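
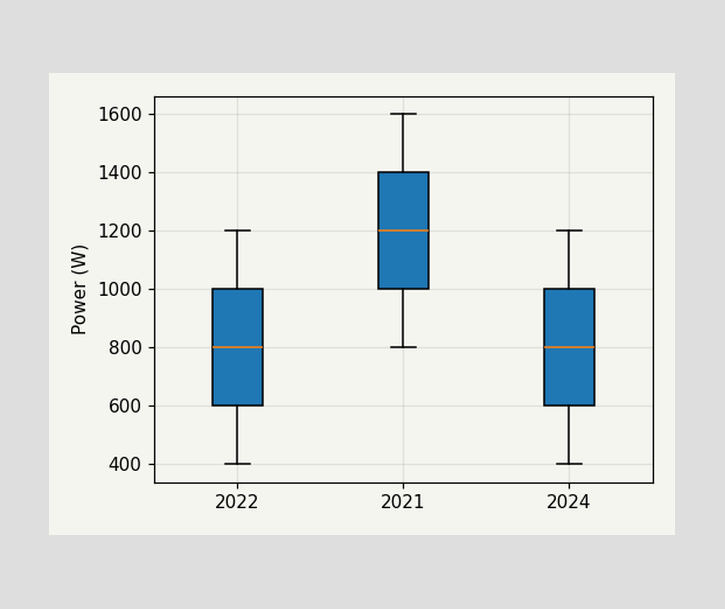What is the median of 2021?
The median line in the 2021 box sits at 1200W.

1200W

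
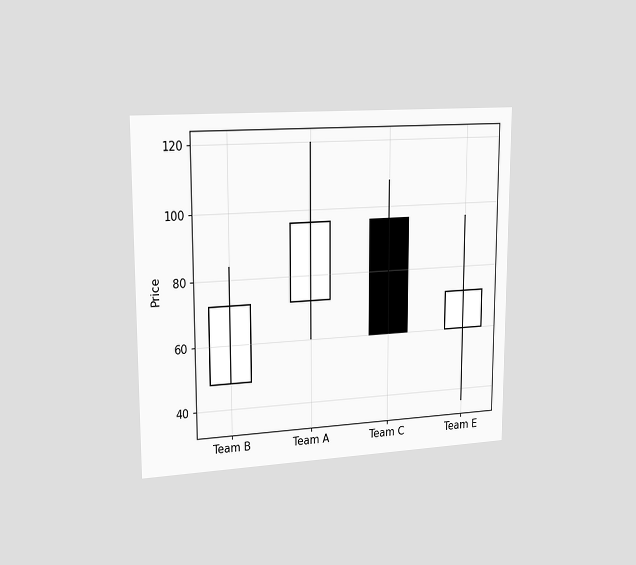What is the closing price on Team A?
The chart is viewed slightly from the left. The Team A candle closes at 96.

96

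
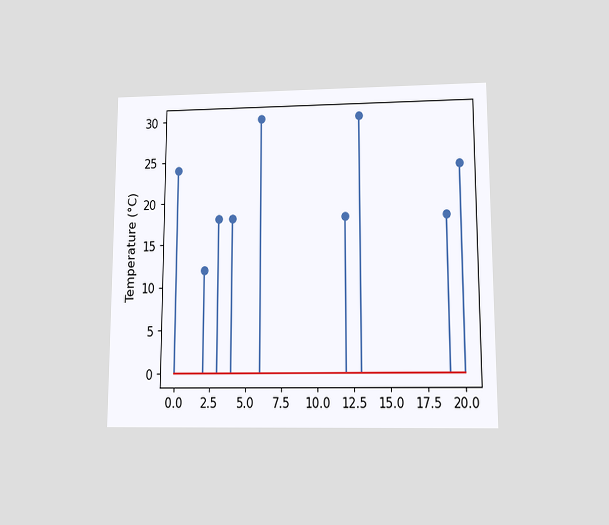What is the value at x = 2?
12°C

The chart is viewed at a slight angle. The stem at x=2 reaches 12°C.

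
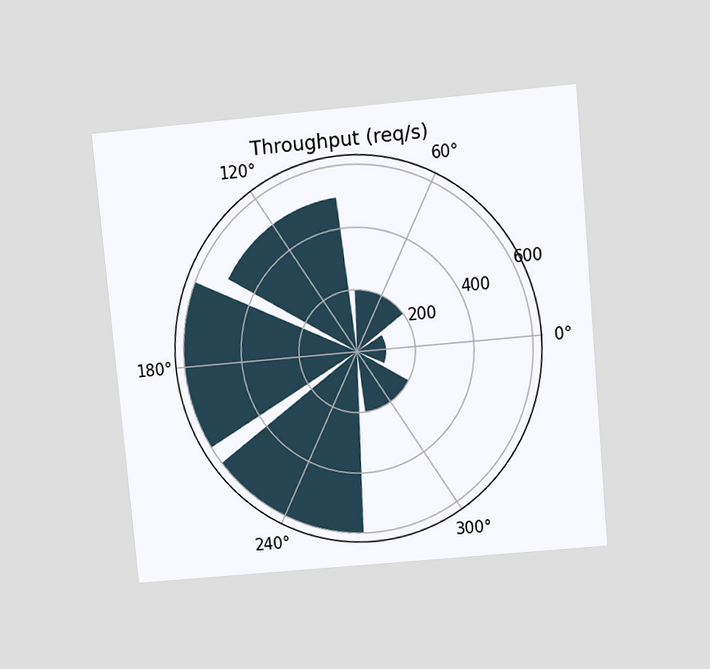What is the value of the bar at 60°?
The chart is tilted about 5° counter-clockwise and viewed slightly from above. The bar at 60° reaches 200req/s on the radial axis.

200req/s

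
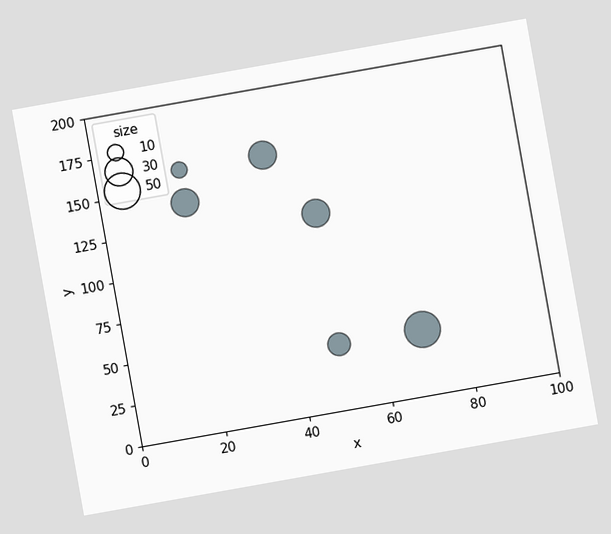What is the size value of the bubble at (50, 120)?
30

The chart is tilted about 10° counter-clockwise. Matching the bubble at (50, 120) against the size legend gives 30.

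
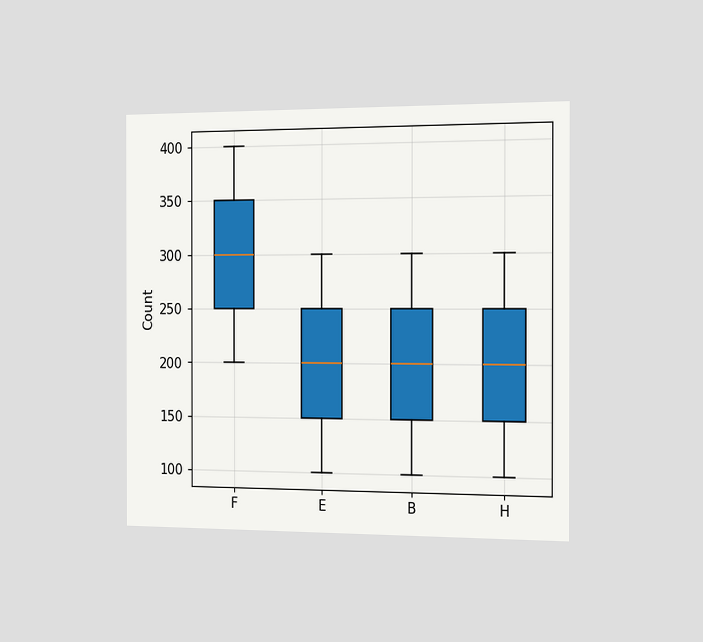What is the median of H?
200

The chart is viewed slightly from the right. The median line in the H box sits at 200.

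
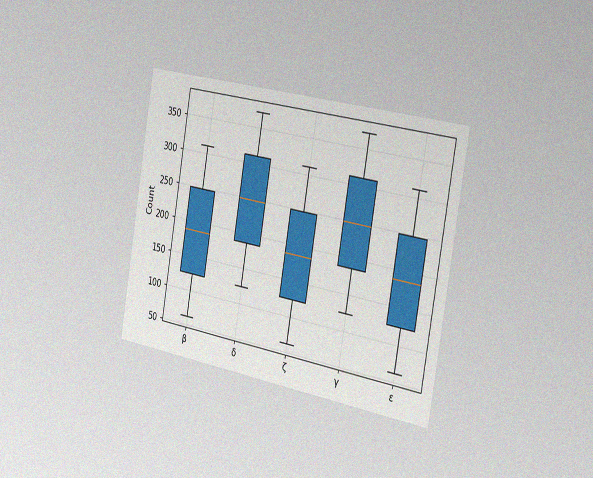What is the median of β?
186

The chart is tilted about 10° clockwise and viewed slightly from the right, with some photo noise. The median line in the β box sits at 186.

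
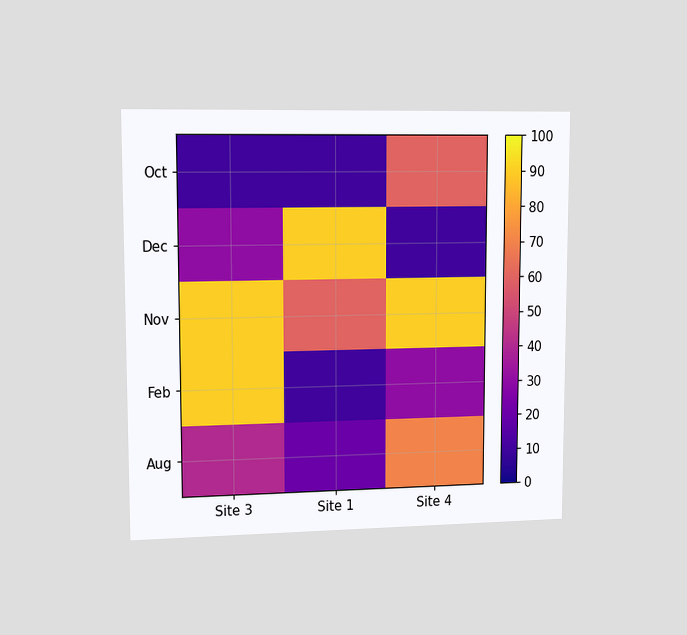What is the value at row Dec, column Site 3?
30

The chart is viewed slightly from the left. Matching cell (Dec, Site 3) against the colorbar gives 30.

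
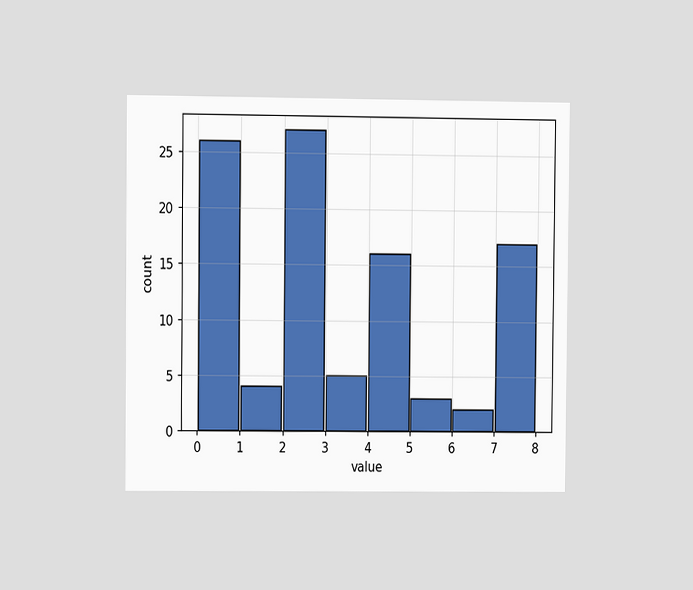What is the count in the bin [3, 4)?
5

The chart is viewed at a slight angle. The [3, 4) bin has height 5.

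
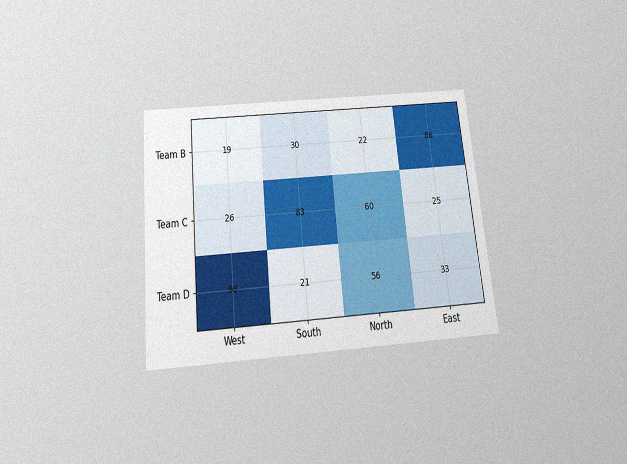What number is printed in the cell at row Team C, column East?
The chart is tilted about 6° counter-clockwise and viewed slightly from below, with some photo noise. The (Team C, East) cell reads 25.

25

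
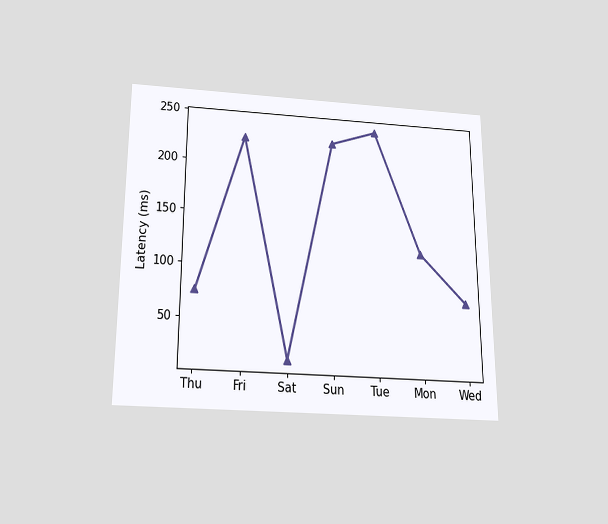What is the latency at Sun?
The chart is viewed slightly from below. At Sun, the line is at 225ms.

225ms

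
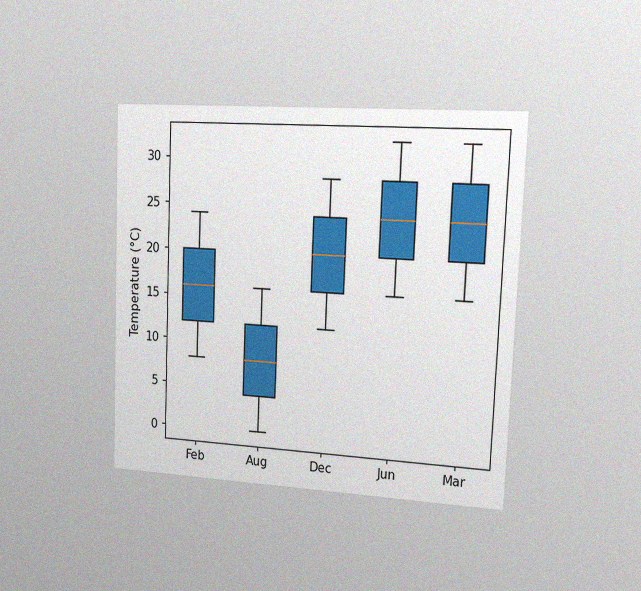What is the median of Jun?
The chart is tilted about 2° clockwise and viewed slightly from the right, with some photo noise. The median line in the Jun box sits at 24°C.

24°C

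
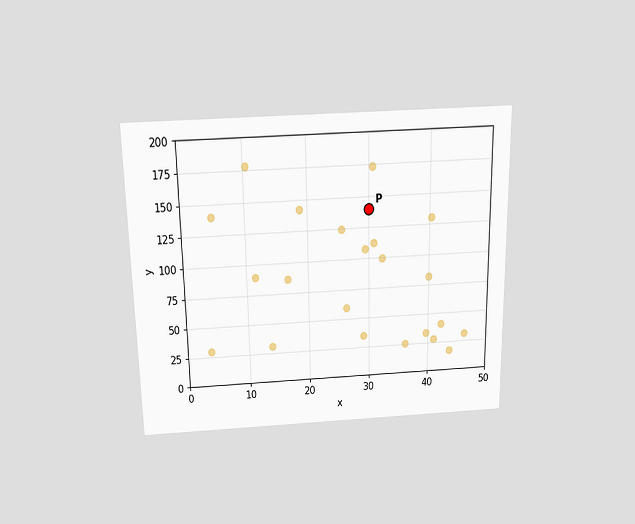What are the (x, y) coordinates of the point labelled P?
The chart is viewed slightly from above. Following the gridlines from P to each axis, P sits at (30, 140).

(30, 140)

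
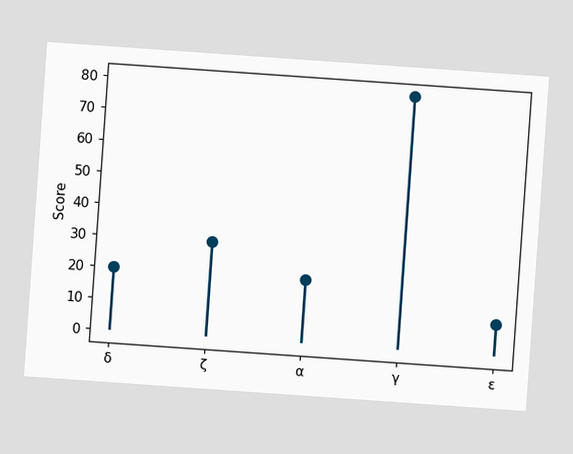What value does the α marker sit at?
20

The chart is tilted about 4° clockwise. The α marker sits at 20.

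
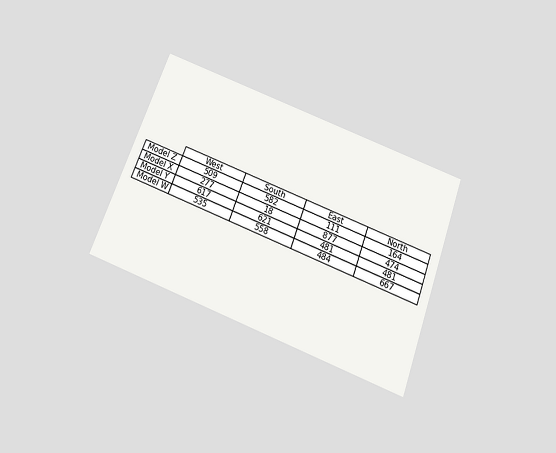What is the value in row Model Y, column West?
617

The chart is tilted about 20° clockwise and viewed slightly from below. The (Model Y, West) cell reads 617.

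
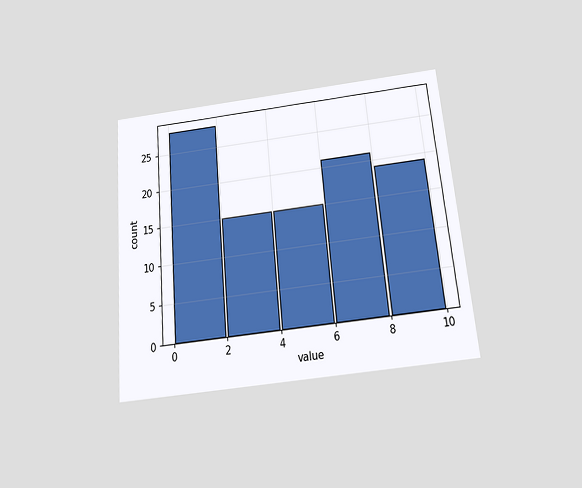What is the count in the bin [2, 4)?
15

The chart is tilted about 5° counter-clockwise and viewed slightly from below. The [2, 4) bin has height 15.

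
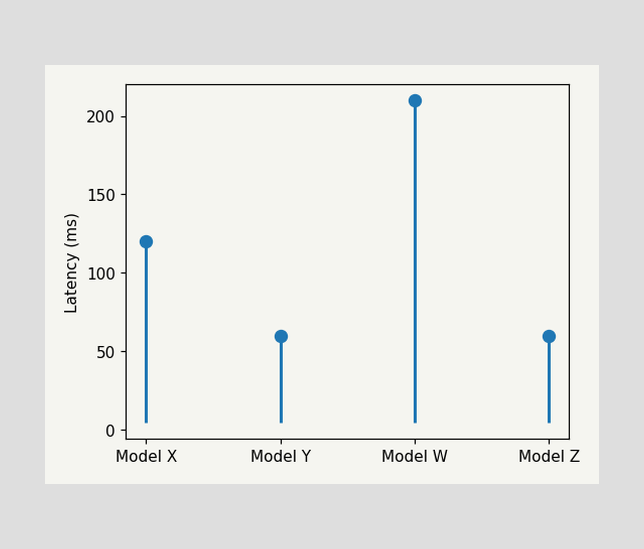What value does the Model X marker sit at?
The Model X marker sits at 120ms.

120ms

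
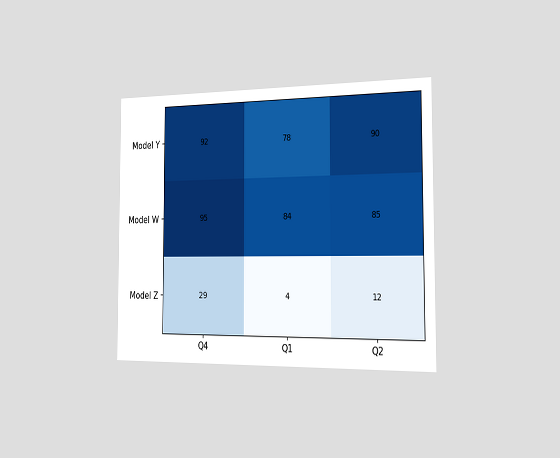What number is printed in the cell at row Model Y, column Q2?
90

The chart is viewed slightly from the right. The (Model Y, Q2) cell reads 90.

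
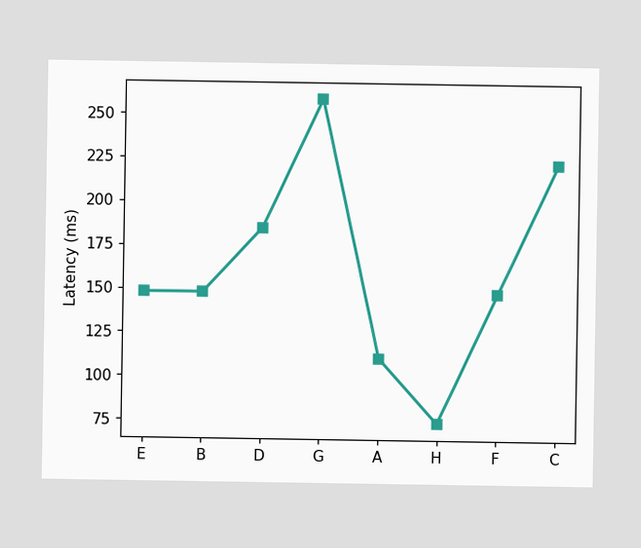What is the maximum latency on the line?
The highest point is at G, and reading across to the y-axis gives 259ms.

259ms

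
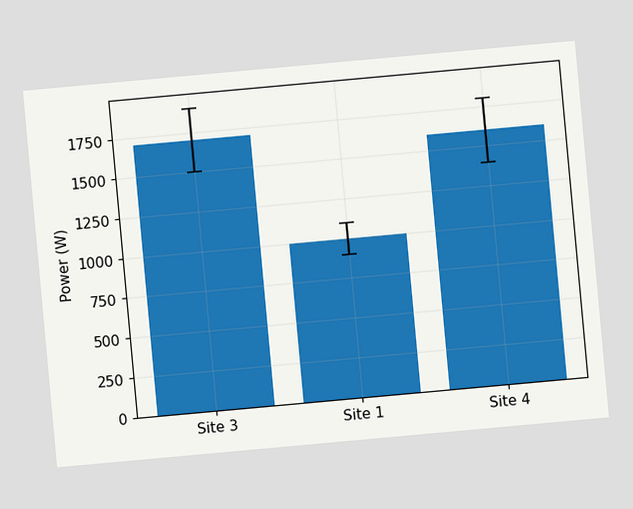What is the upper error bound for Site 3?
1900W

The chart is tilted about 5° counter-clockwise. The Site 3 bar's upper whisker reaches 1900W.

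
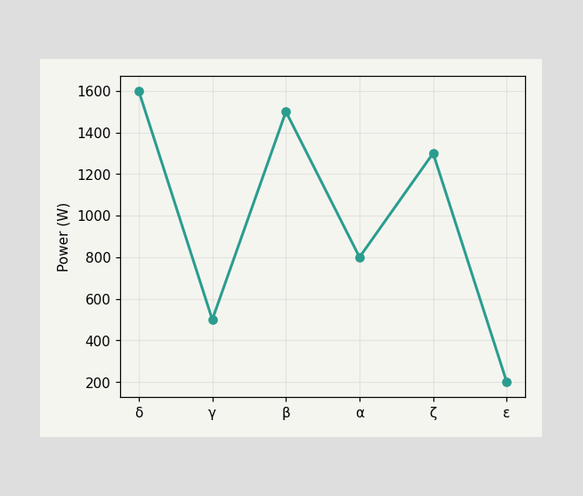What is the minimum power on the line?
The lowest point is at ε, and reading across to the y-axis gives 200W.

200W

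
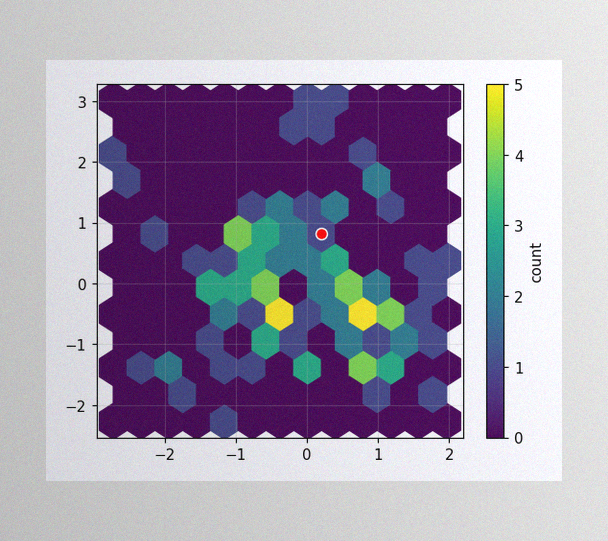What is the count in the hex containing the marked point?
The image has some photo noise and uneven lighting. The marked hex reads 1 on the colorbar.

1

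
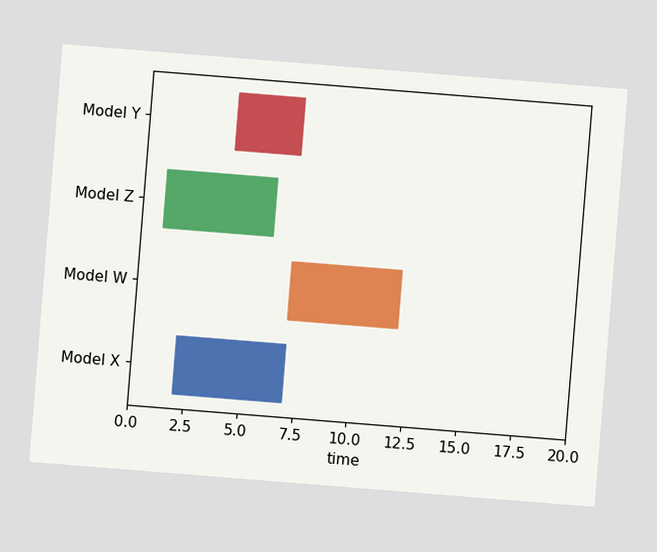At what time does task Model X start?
2

The chart is tilted about 5° clockwise. The Model X bar begins at t=2.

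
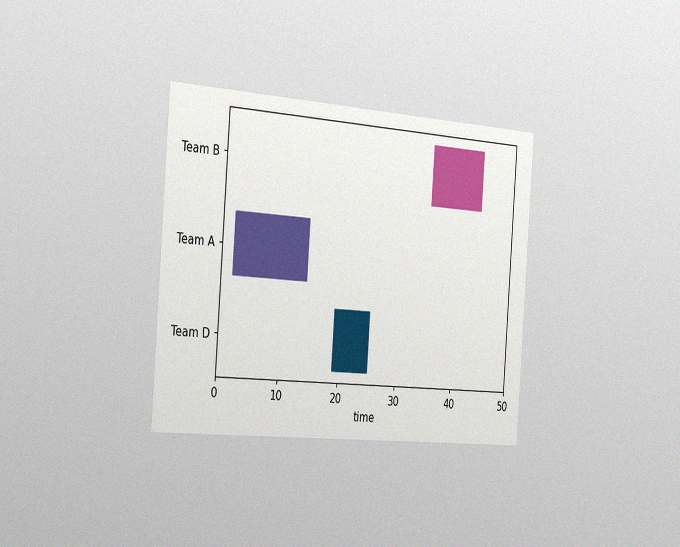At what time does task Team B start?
35

The chart is tilted about 4° clockwise and viewed slightly from the left, with some photo noise. The Team B bar begins at t=35.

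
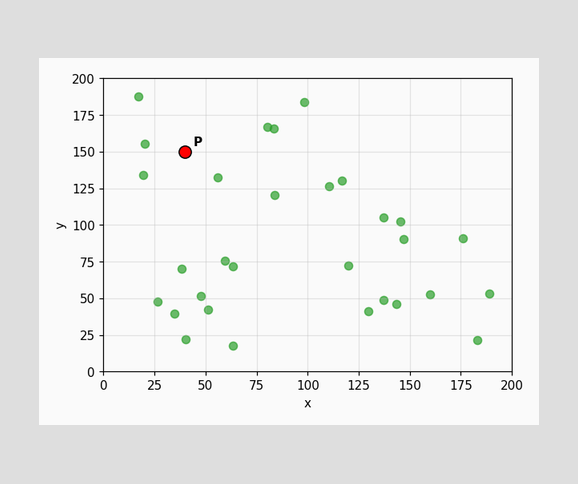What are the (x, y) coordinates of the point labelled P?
(40, 150)

Following the gridlines from P to each axis, P sits at (40, 150).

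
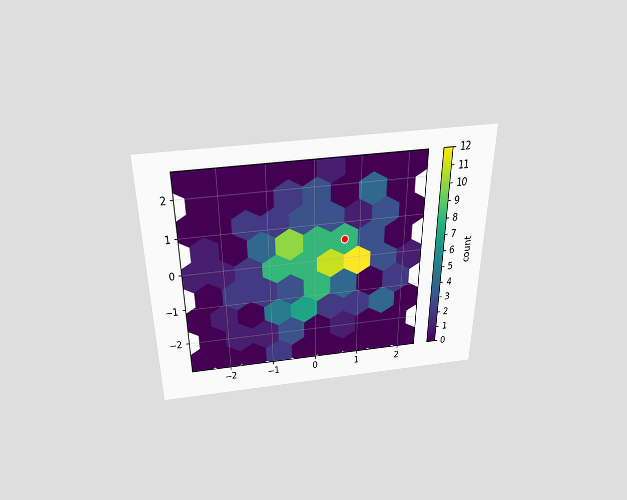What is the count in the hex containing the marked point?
The chart is viewed slightly from above. The marked hex reads 8 on the colorbar.

8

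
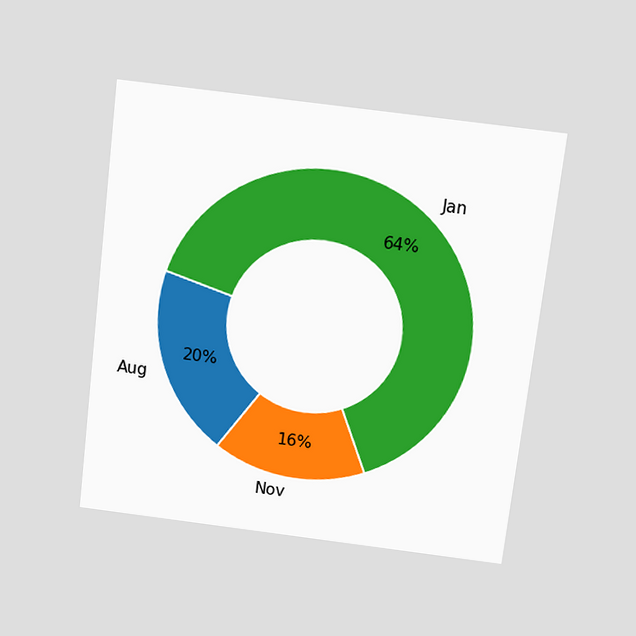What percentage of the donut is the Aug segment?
20%

The chart is tilted about 7° clockwise and viewed slightly from above. The Aug segment takes up 20% of the ring.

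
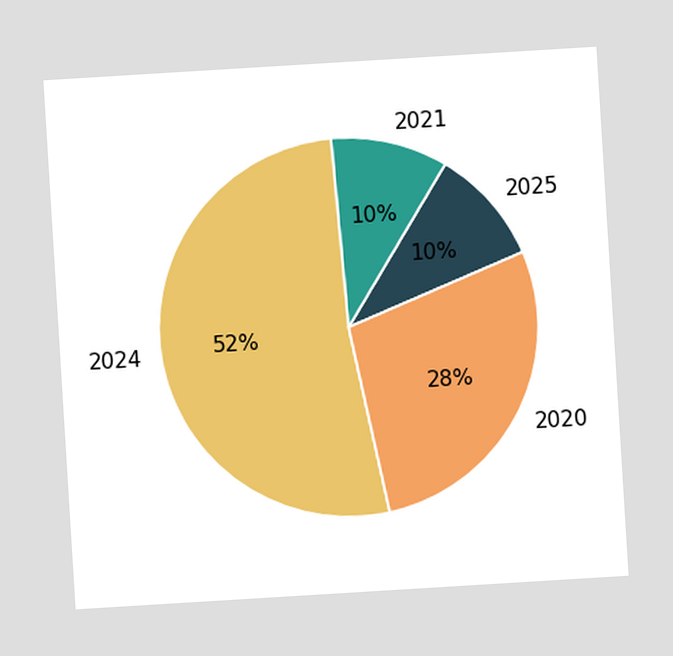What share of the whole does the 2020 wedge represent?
The chart is tilted about 3° counter-clockwise. The 2020 slice takes up 28% of the pie.

28%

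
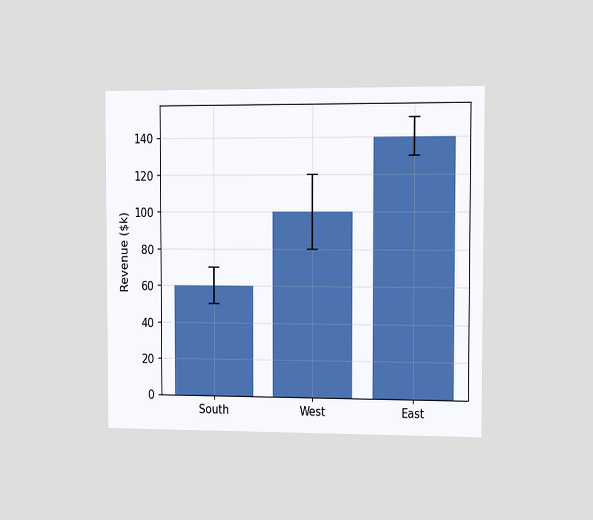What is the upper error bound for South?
The chart is viewed slightly from the right. The South bar's upper whisker reaches $70k.

$70k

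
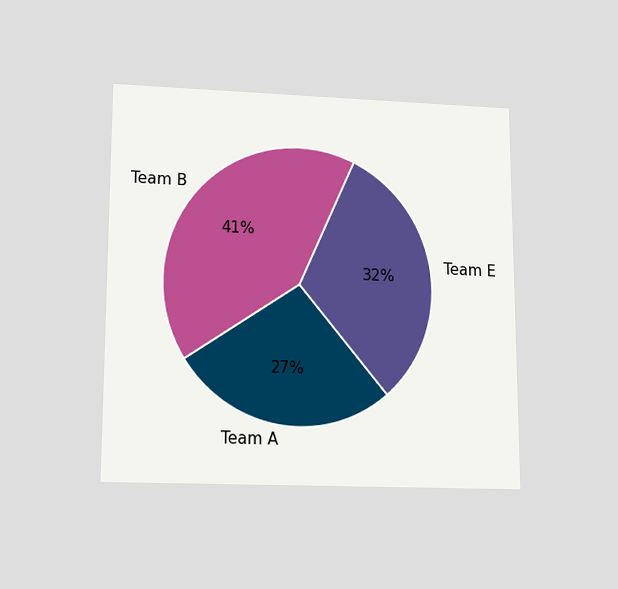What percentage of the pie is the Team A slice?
27%

The chart is viewed slightly from below. The Team A slice takes up 27% of the pie.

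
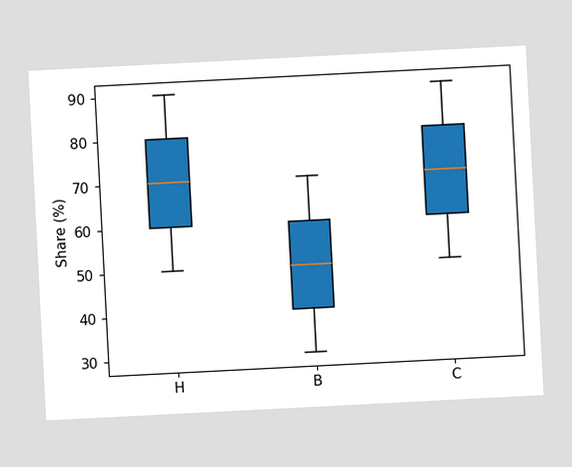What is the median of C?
70%

The chart is tilted about 3° counter-clockwise. The median line in the C box sits at 70%.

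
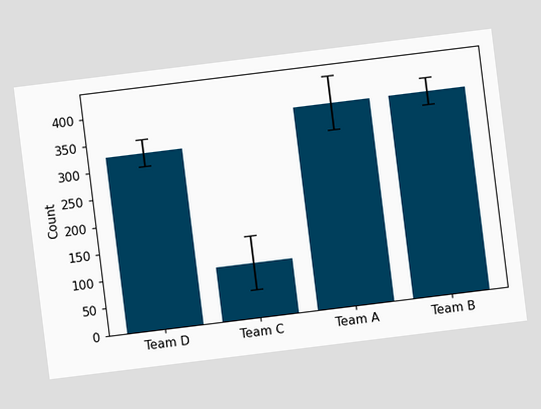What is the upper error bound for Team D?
350

The chart is tilted about 7° counter-clockwise. The Team D bar's upper whisker reaches 350.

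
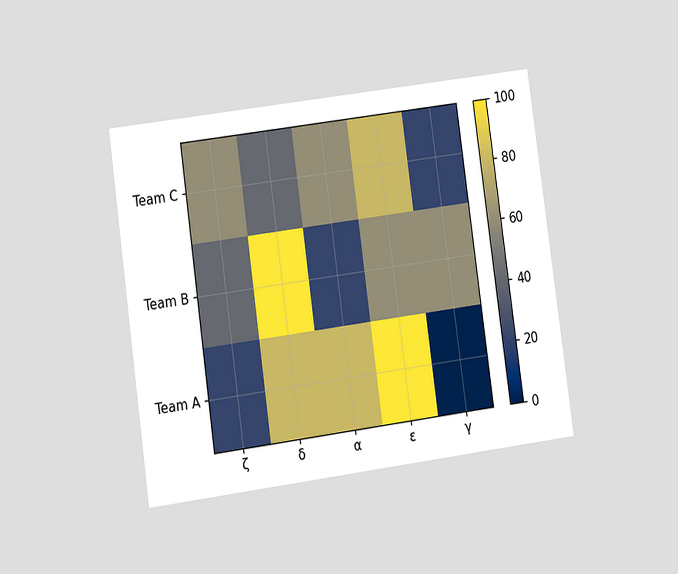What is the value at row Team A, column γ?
0

The chart is tilted about 8° counter-clockwise and viewed at a slight angle. Matching cell (Team A, γ) against the colorbar gives 0.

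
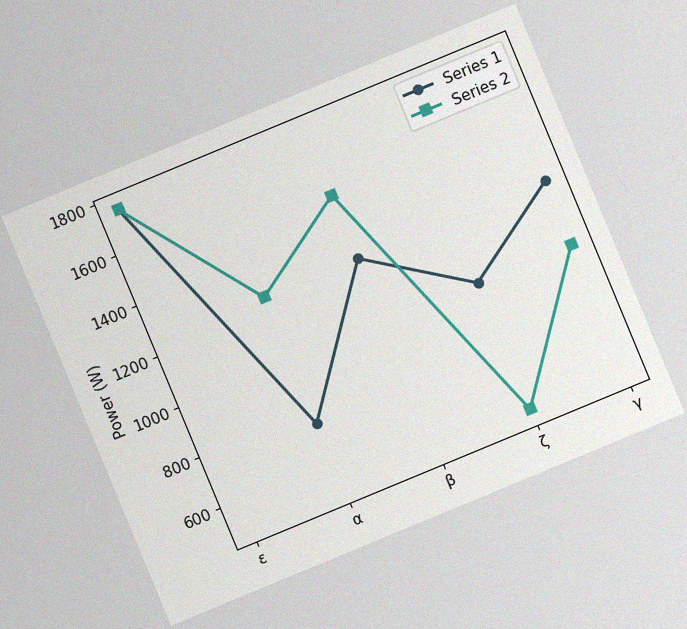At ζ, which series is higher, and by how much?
Series 1, by 500W

The chart is tilted about 23° counter-clockwise, with some photo noise. At ζ, Series 1 sits above the other line by 500W.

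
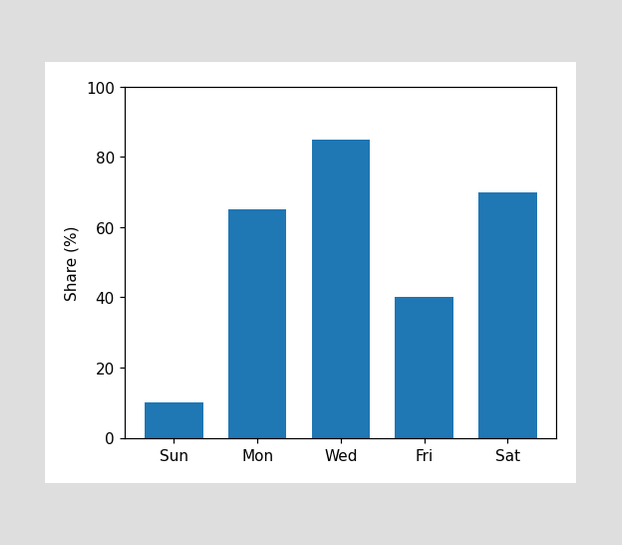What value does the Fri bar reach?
Reading along the chart's y-axis, the Fri bar reaches 40%.

40%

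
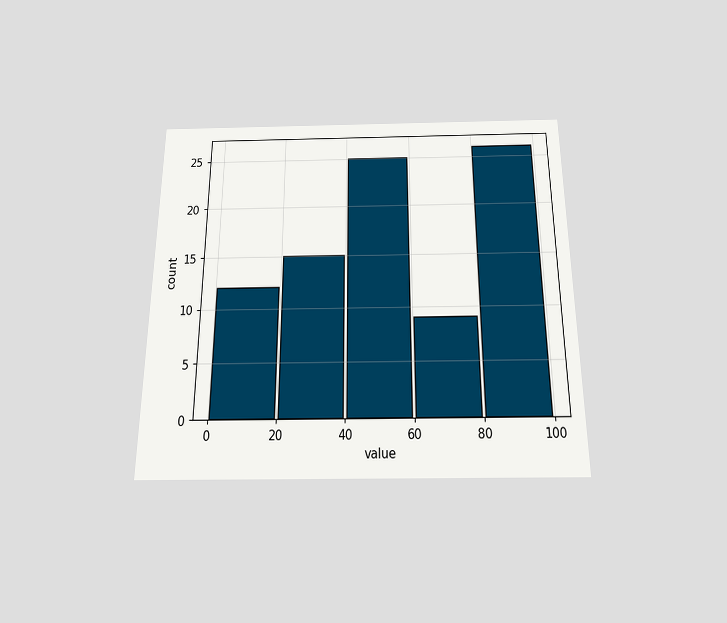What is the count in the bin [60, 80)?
9

The chart is viewed slightly from below. The [60, 80) bin has height 9.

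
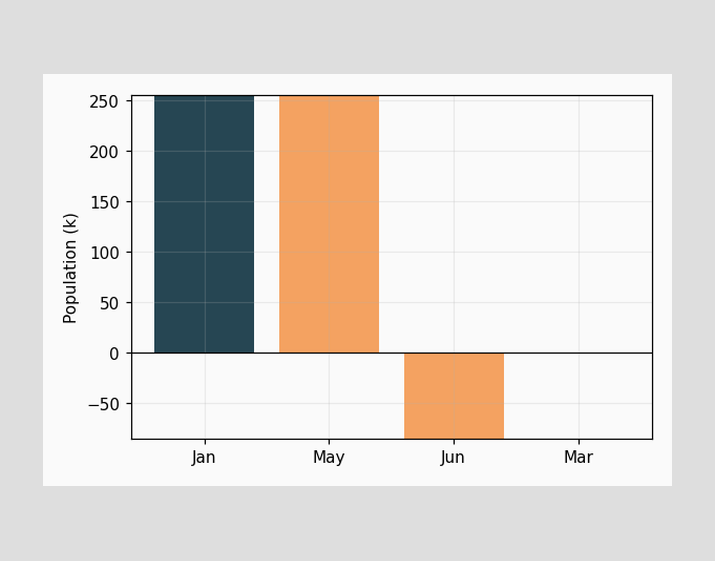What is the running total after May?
0k

After May the running total reaches 0k.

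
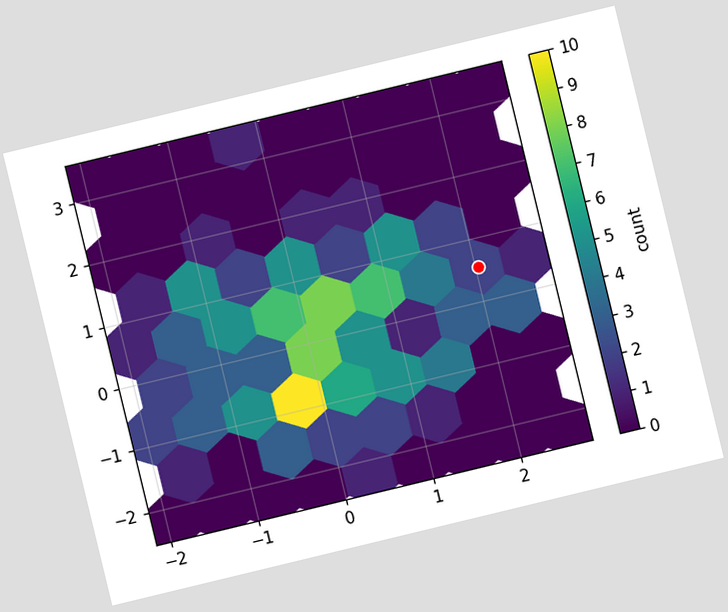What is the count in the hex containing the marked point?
The chart is tilted about 14° counter-clockwise. The marked hex reads 2 on the colorbar.

2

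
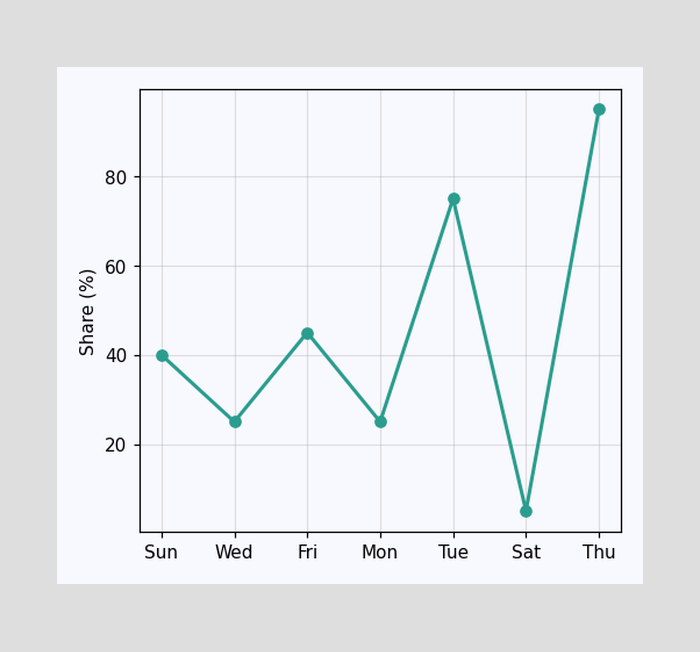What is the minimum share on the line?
5%

The lowest point is at Sat, and reading across to the y-axis gives 5%.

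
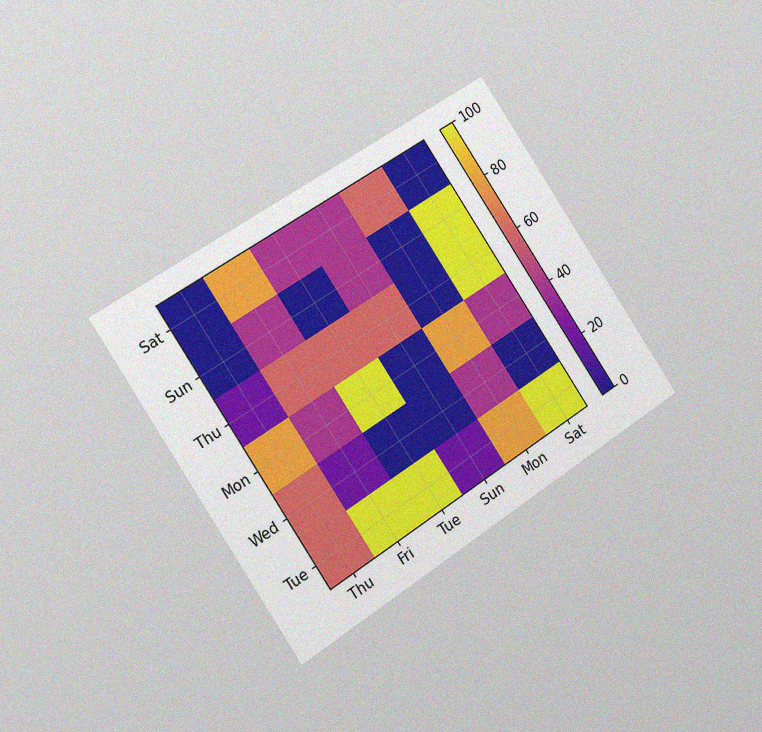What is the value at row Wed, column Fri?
20

The chart is tilted about 34° counter-clockwise and viewed slightly from the left, with some photo noise. Matching cell (Wed, Fri) against the colorbar gives 20.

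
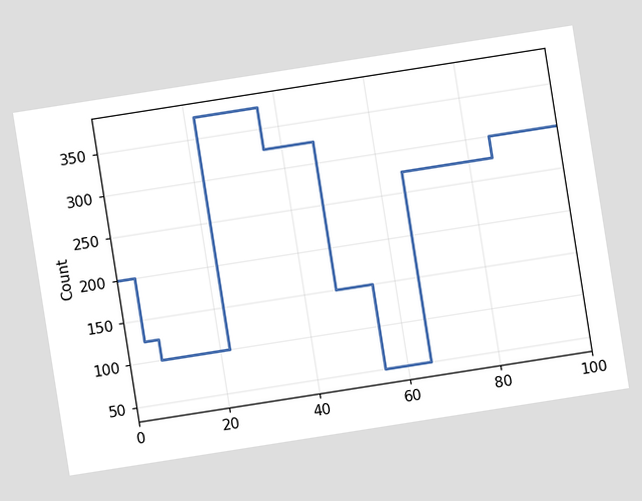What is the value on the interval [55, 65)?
The chart is tilted about 9° counter-clockwise. On [55, 65) the step sits at 50.

50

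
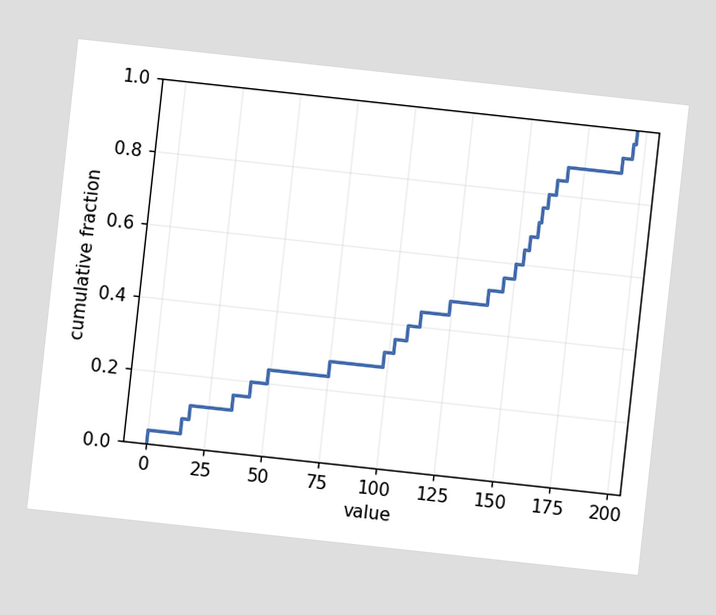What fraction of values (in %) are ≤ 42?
20%

The chart is tilted about 6° clockwise. At x=42 the ECDF step is at 20%.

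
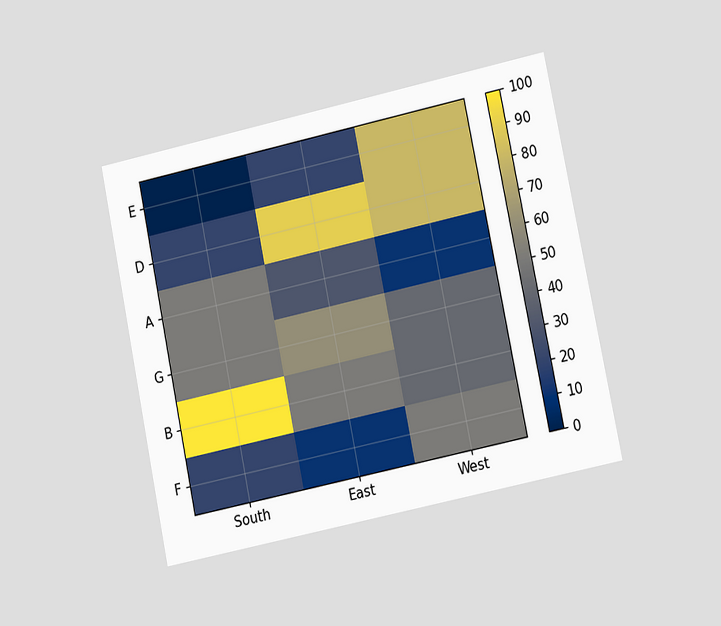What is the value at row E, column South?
The chart is tilted about 12° counter-clockwise and viewed at a slight angle. Matching cell (E, South) against the colorbar gives 0.

0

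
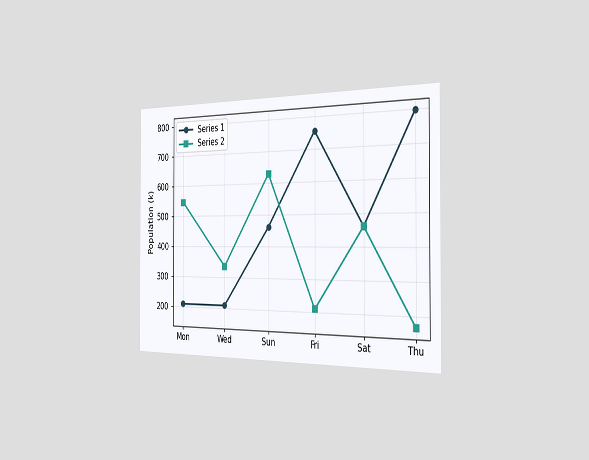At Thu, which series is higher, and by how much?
Series 1, by 630k

The chart is viewed slightly from the right. At Thu, Series 1 sits above the other line by 630k.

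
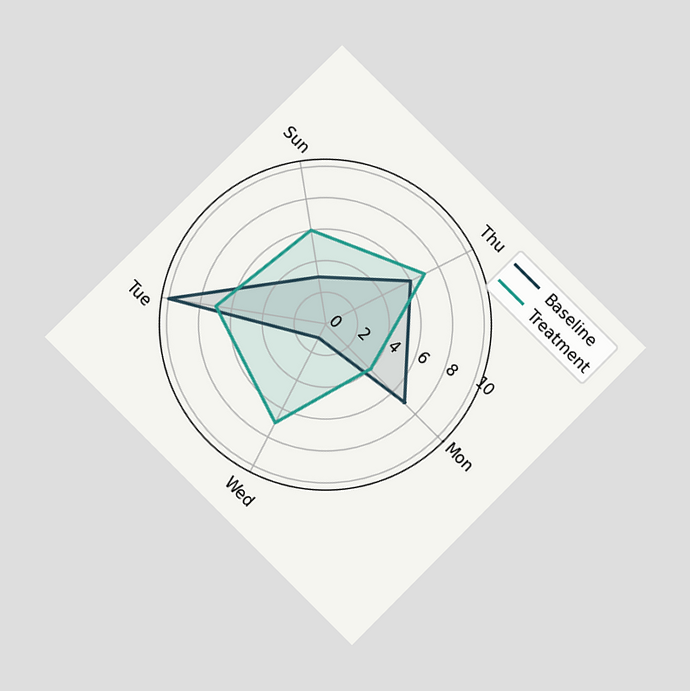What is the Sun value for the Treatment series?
6

The chart is tilted about 45° clockwise and viewed at a slight angle. On the Sun axis, Treatment reaches 6.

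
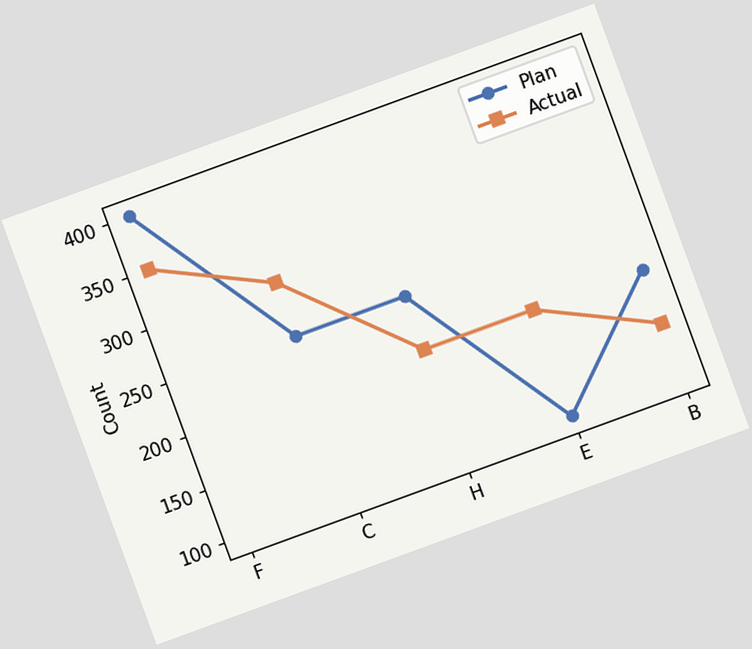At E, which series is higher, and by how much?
Actual, by 100

The chart is tilted about 20° counter-clockwise. At E, Actual sits above the other line by 100.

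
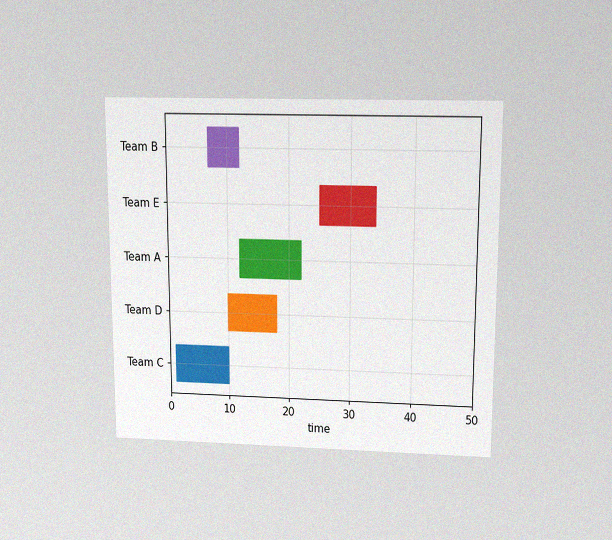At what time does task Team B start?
7

The chart is viewed slightly from above, with some photo noise. The Team B bar begins at t=7.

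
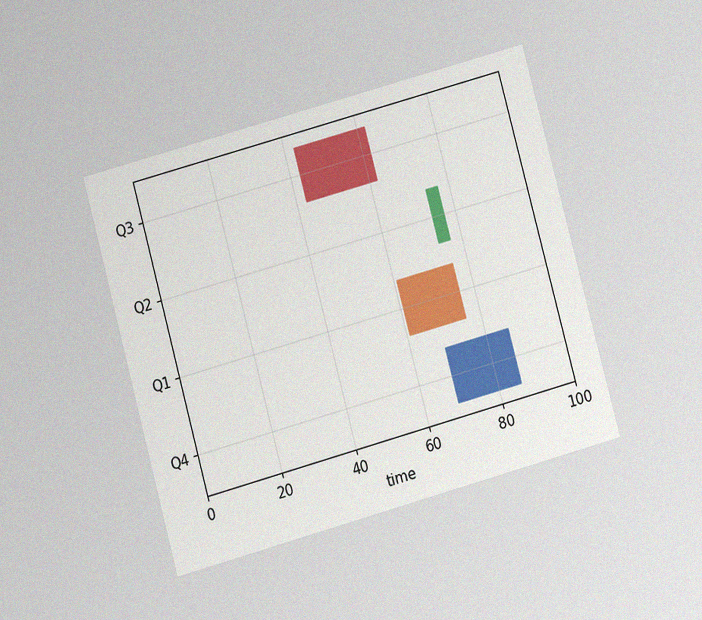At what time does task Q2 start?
The chart is tilted about 15° counter-clockwise and viewed at a slight angle, with some photo noise. The Q2 bar begins at t=74.

74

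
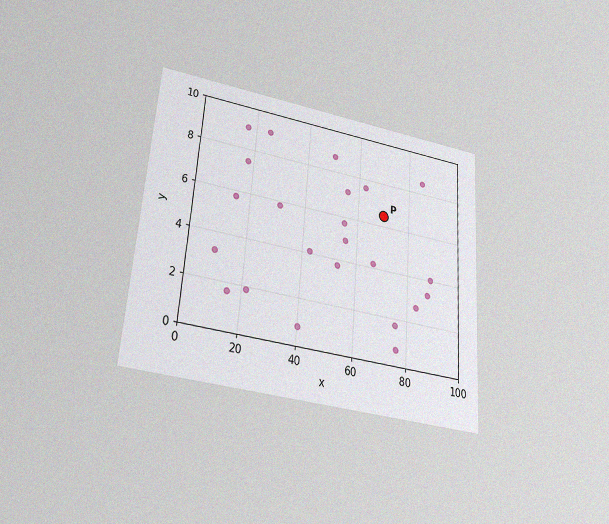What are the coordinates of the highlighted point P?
The chart is tilted about 4° clockwise and viewed slightly from below, with some photo noise. Following the gridlines from P to each axis, P sits at (70, 6.5).

(70, 6.5)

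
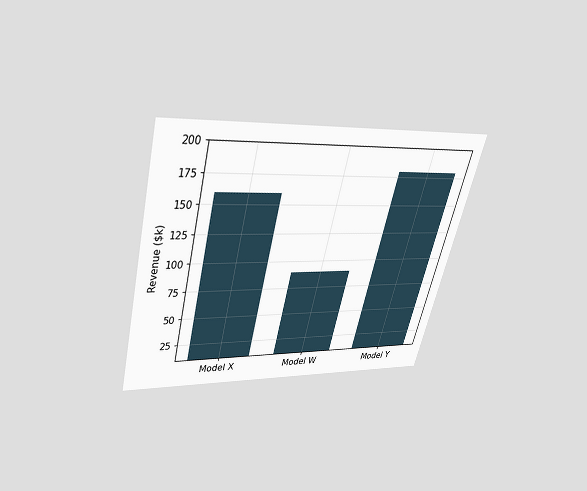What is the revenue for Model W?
$90k

The chart is tilted about 14° clockwise and viewed slightly from above. Reading along the chart's y-axis, the Model W bar reaches $90k.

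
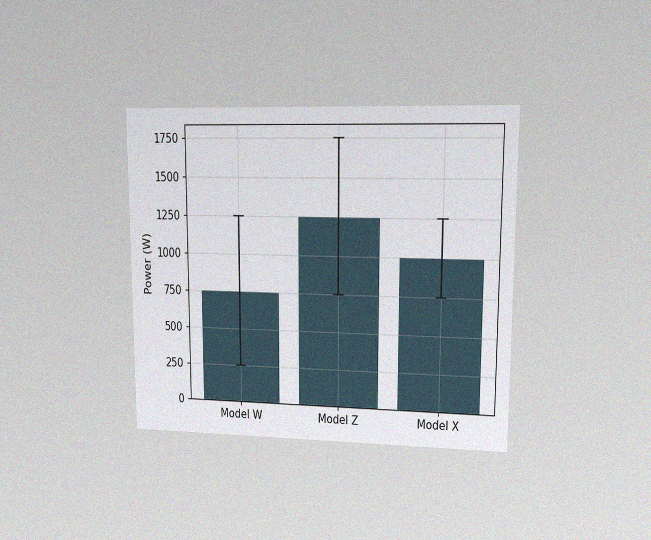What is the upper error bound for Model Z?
1750W

The chart is viewed at a slight angle, with some photo noise. The Model Z bar's upper whisker reaches 1750W.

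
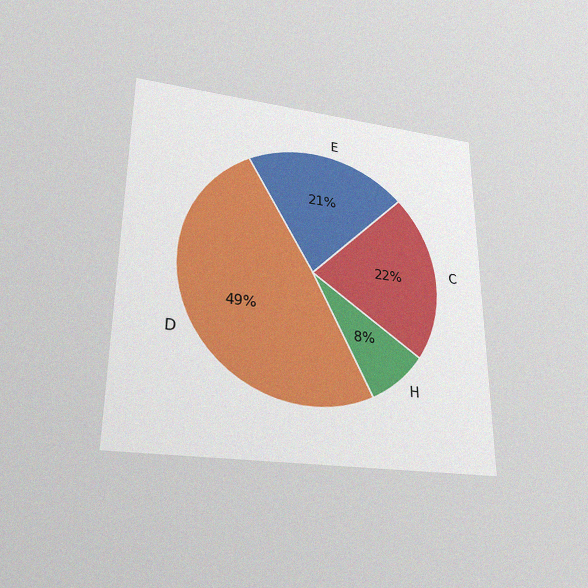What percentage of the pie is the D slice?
49%

The chart is viewed slightly from below, with some photo noise. The D slice takes up 49% of the pie.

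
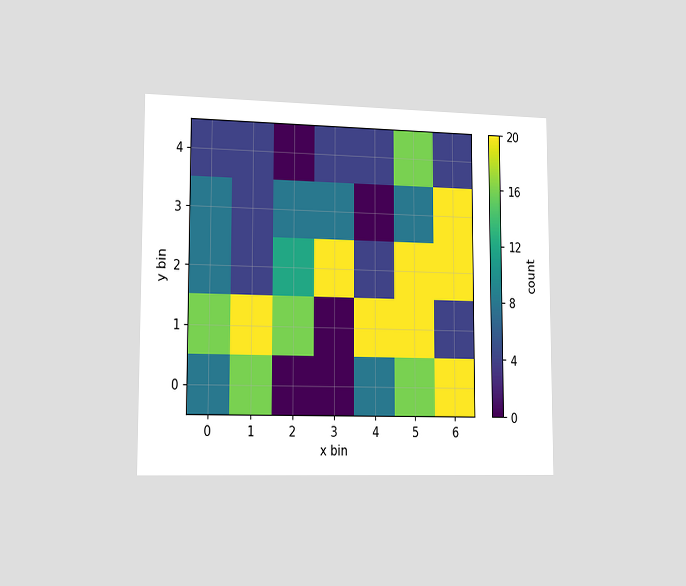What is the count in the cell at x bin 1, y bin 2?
4

The chart is viewed slightly from the left. Matching the cell (1, 2) against the colorbar gives 4.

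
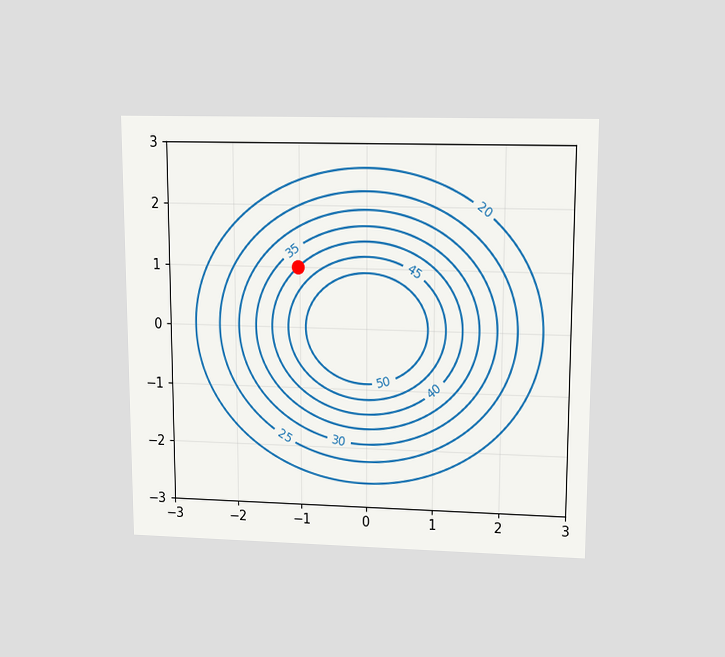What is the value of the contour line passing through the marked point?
The chart is viewed slightly from above. The marked point sits on the contour labelled 40.

40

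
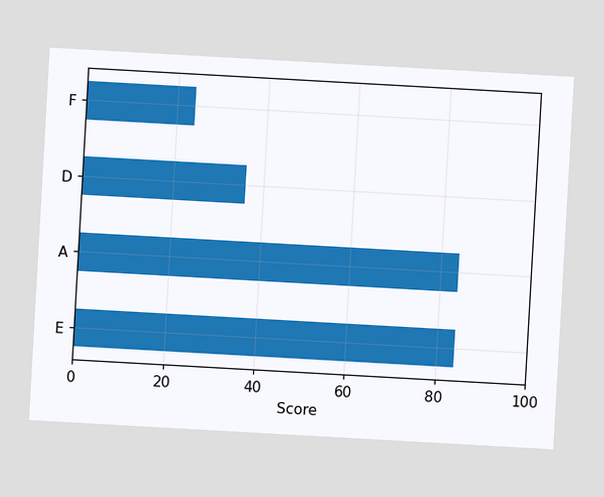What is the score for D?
36

The chart is tilted about 3° clockwise. Reading along the chart's x-axis, the D bar reaches 36.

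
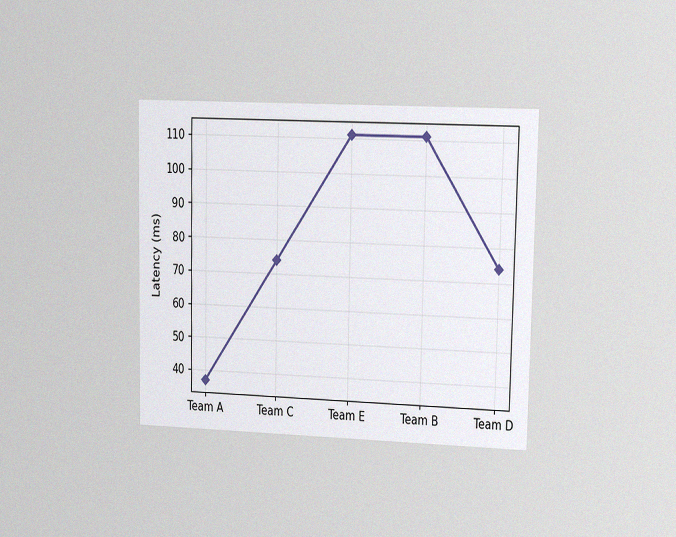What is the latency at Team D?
74ms

The chart is viewed at a slight angle, with some photo noise. At Team D, the line is at 74ms.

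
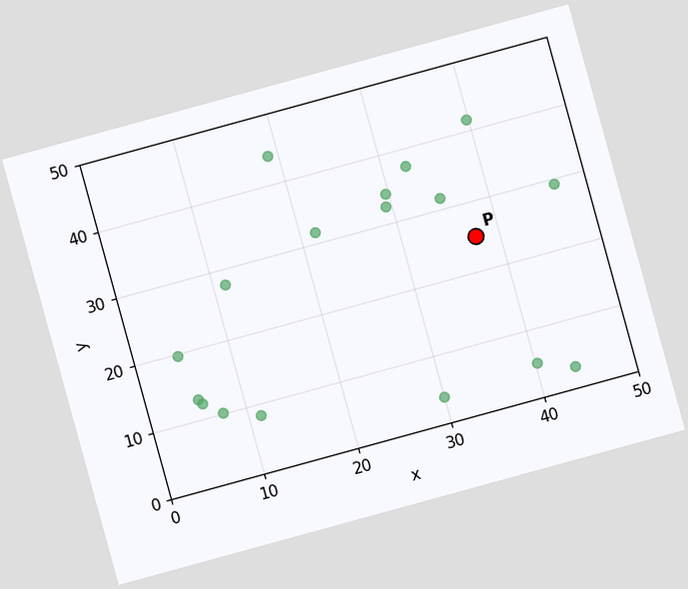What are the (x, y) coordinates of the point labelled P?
(37.5, 25)

The chart is tilted about 15° counter-clockwise. Following the gridlines from P to each axis, P sits at (37.5, 25).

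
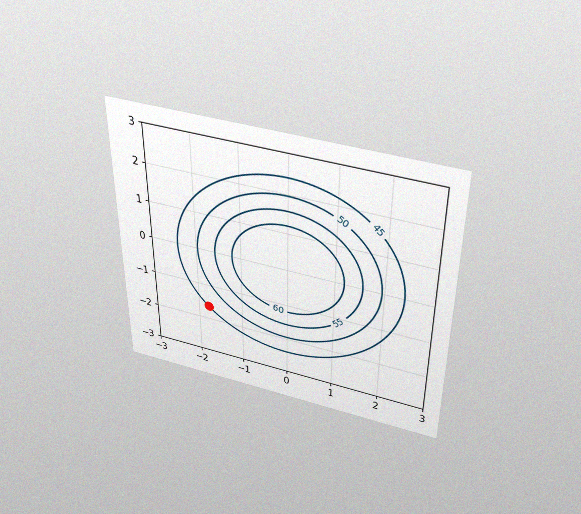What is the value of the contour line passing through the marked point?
The chart is viewed slightly from above, with some photo noise. The marked point sits on the contour labelled 45.

45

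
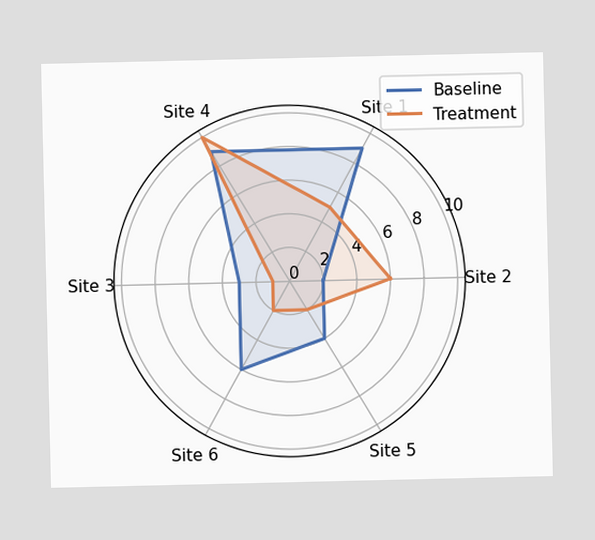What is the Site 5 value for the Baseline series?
4

On the Site 5 axis, Baseline reaches 4.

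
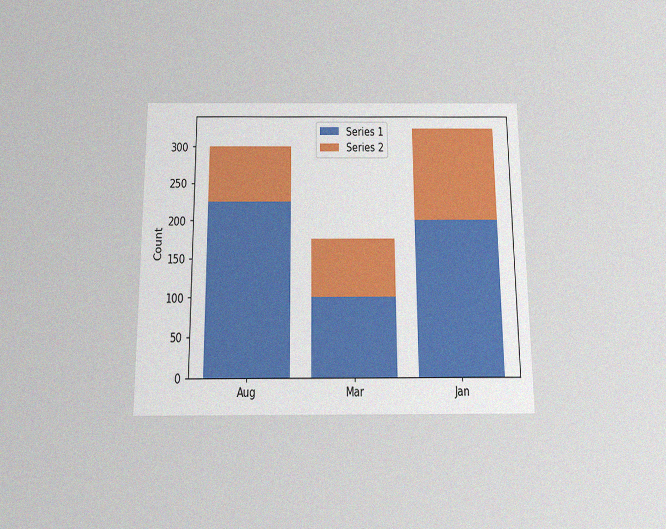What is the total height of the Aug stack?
The chart is viewed slightly from below, with some photo noise. The Aug stack's top reaches 300 on the y-axis.

300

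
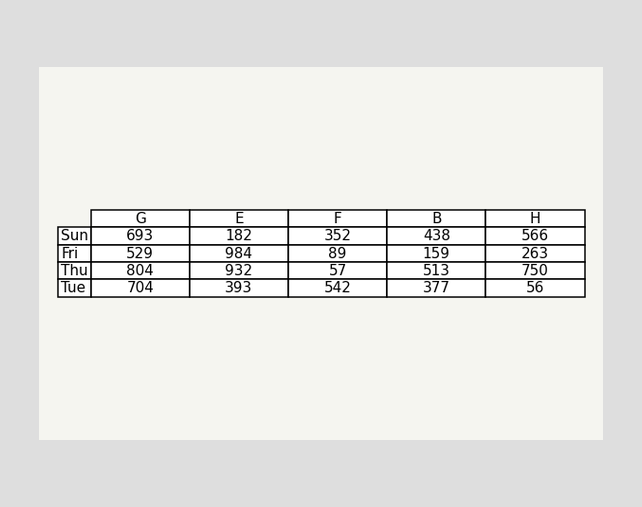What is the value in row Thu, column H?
750

The (Thu, H) cell reads 750.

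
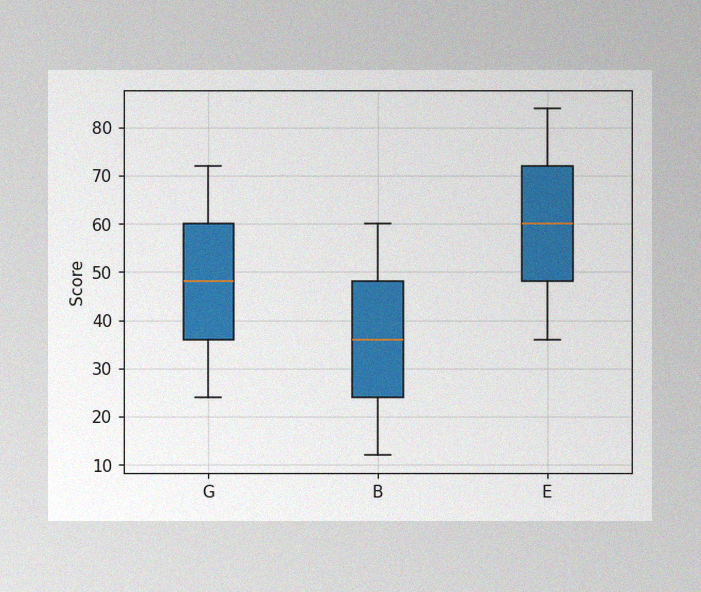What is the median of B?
36

The image has some photo noise and uneven lighting. The median line in the B box sits at 36.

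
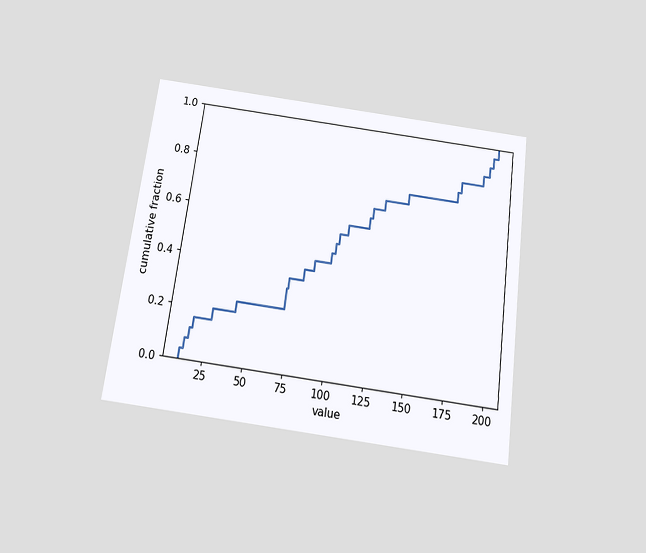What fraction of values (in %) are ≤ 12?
8%

The chart is tilted about 8° clockwise and viewed slightly from below. At x=12 the ECDF step is at 8%.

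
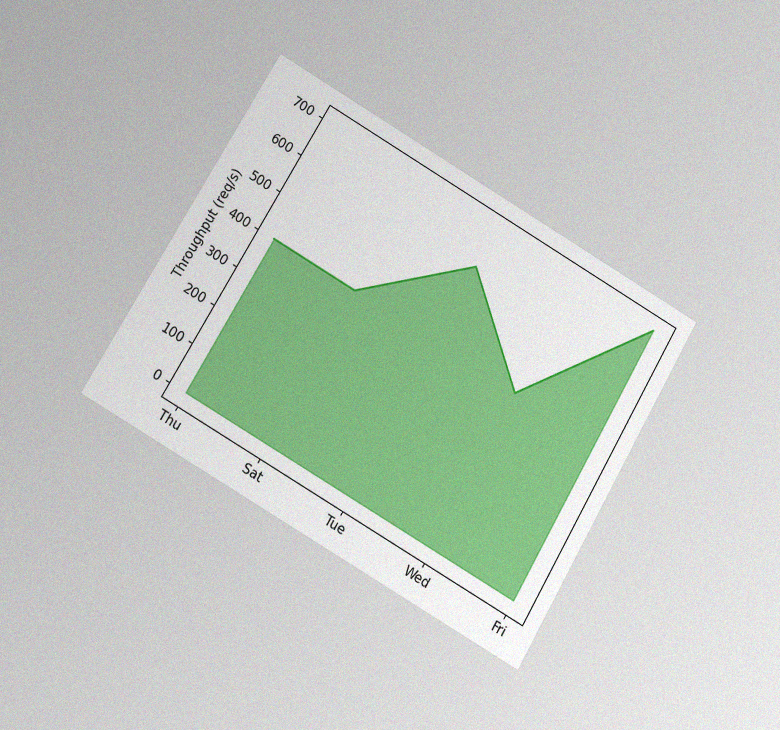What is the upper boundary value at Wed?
400req/s

The chart is tilted about 30° clockwise and viewed at a slight angle, with some photo noise. At Wed the upper boundary is at 400req/s.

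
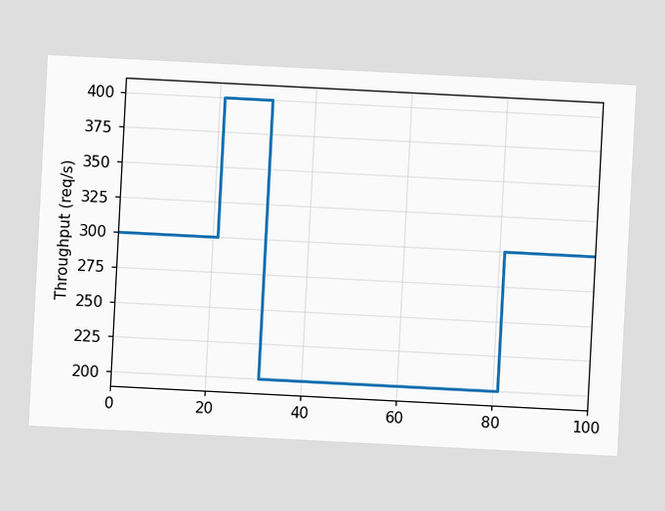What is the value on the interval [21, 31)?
The chart is tilted about 3° clockwise. On [21, 31) the step sits at 400req/s.

400req/s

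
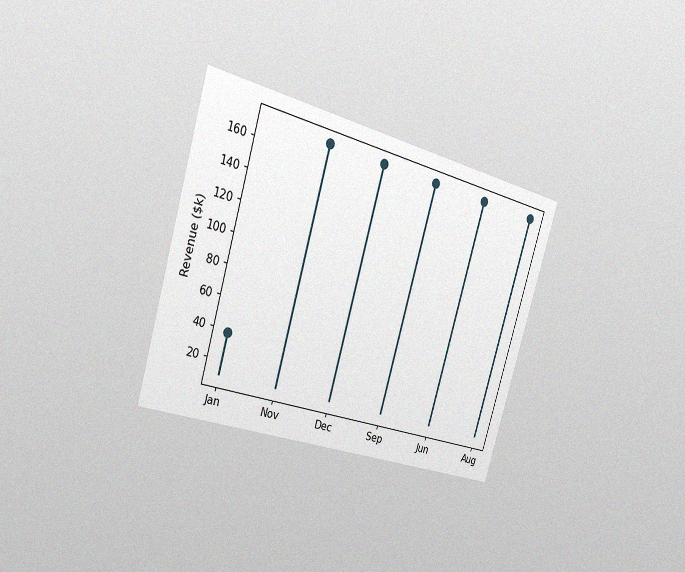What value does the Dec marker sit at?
The chart is tilted about 16° clockwise and viewed slightly from the left, with some photo noise. The Dec marker sits at $171k.

$171k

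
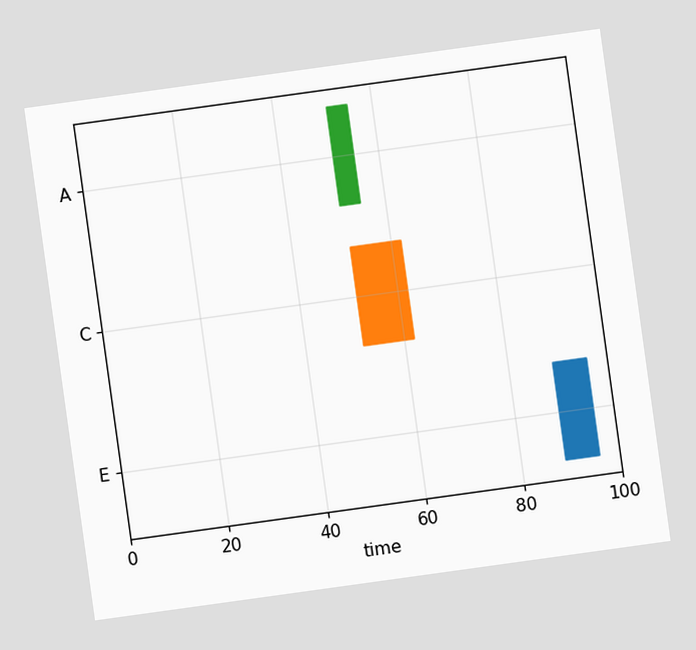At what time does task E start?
89

The chart is tilted about 8° counter-clockwise. The E bar begins at t=89.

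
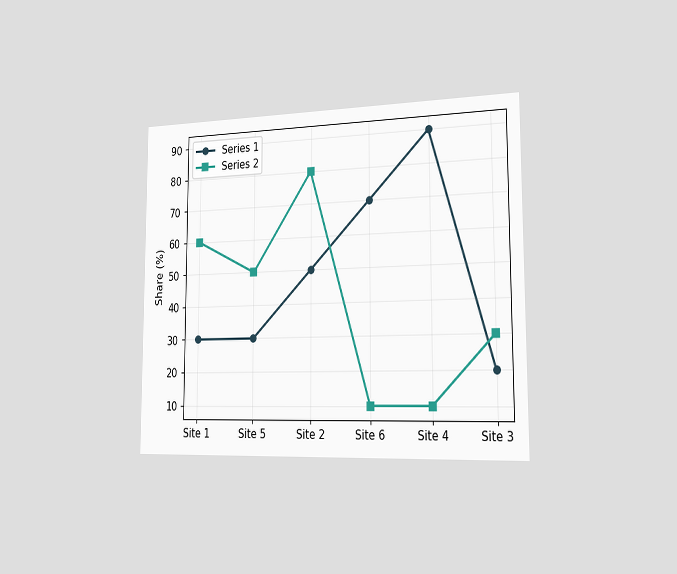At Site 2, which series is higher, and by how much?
Series 2, by 30%

The chart is viewed slightly from the right. At Site 2, Series 2 sits above the other line by 30%.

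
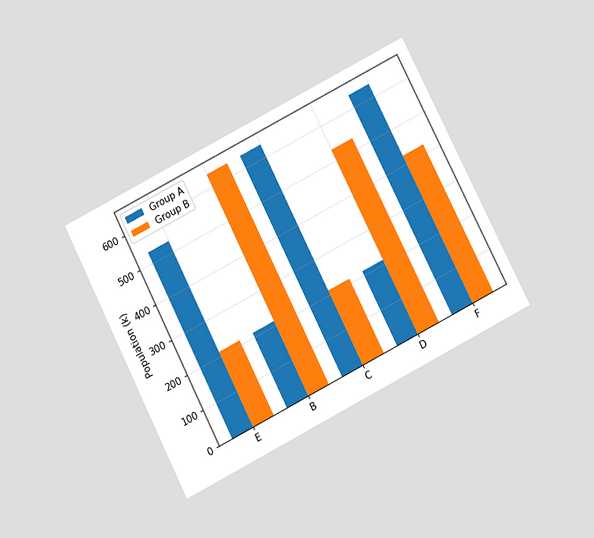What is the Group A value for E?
530k

The chart is tilted about 27° counter-clockwise and viewed slightly from below. The Group A bar at E reaches 530k on the y-axis.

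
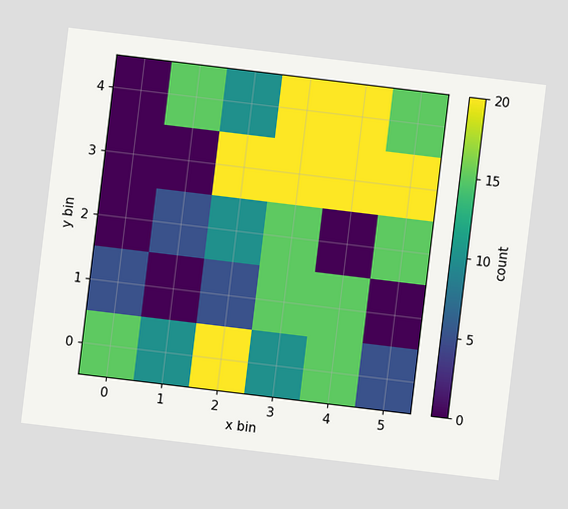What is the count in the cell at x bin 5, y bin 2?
The chart is tilted about 7° clockwise. Matching the cell (5, 2) against the colorbar gives 15.

15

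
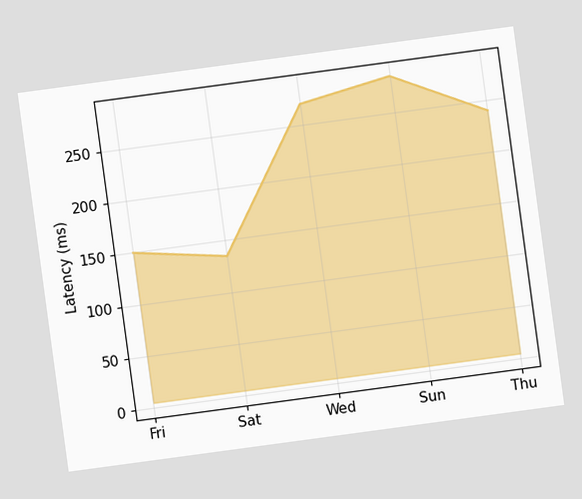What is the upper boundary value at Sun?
285ms

The chart is tilted about 8° counter-clockwise. At Sun the upper boundary is at 285ms.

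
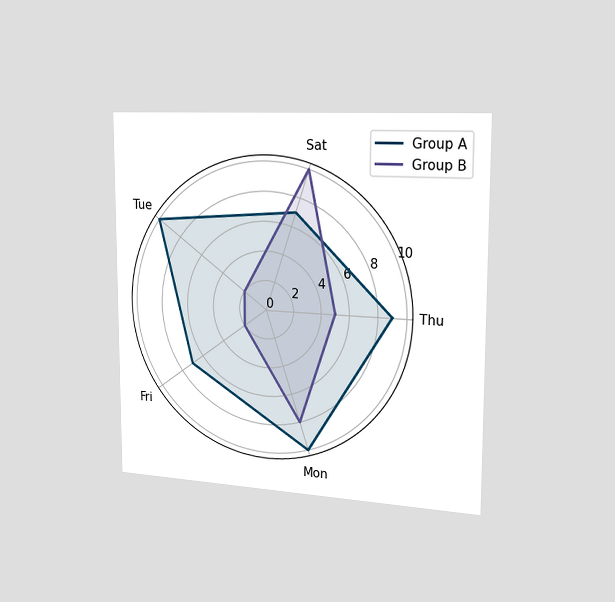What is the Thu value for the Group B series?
5

The chart is viewed slightly from the right. On the Thu axis, Group B reaches 5.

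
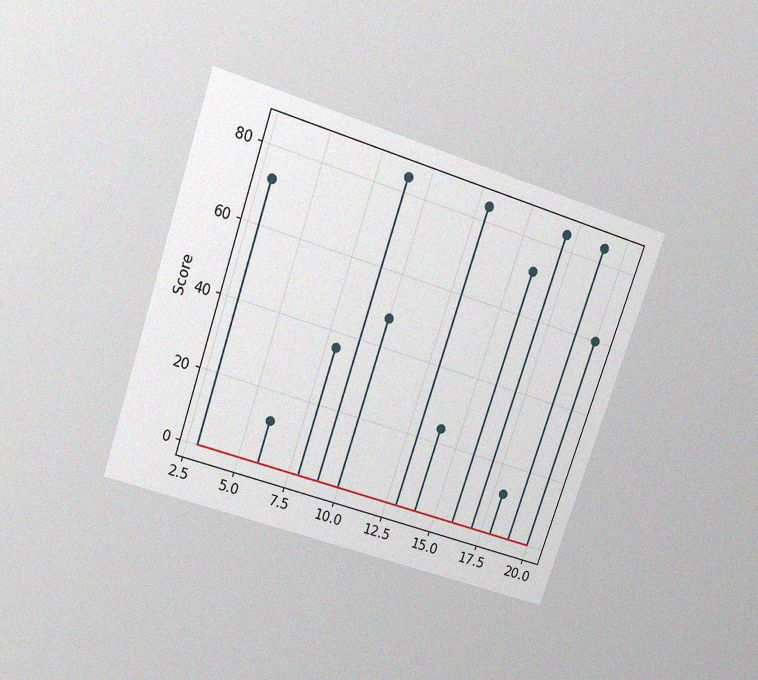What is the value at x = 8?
The chart is tilted about 19° clockwise and viewed slightly from above, with some photo noise. The stem at x=8 reaches 36.

36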